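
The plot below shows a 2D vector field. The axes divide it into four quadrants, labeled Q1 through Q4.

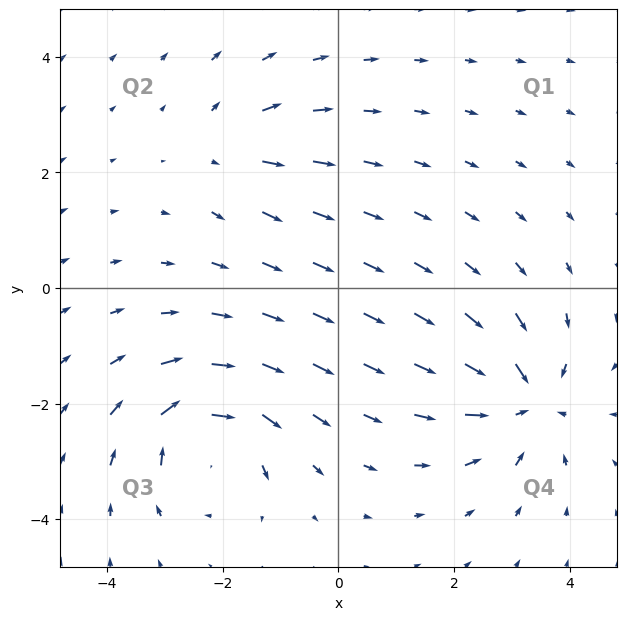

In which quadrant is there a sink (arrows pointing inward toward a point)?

The sink sits at approximately (3.2, -2.0), which lies in quadrant Q4. The divergence there is about -5, negative as expected for a sink.

Q4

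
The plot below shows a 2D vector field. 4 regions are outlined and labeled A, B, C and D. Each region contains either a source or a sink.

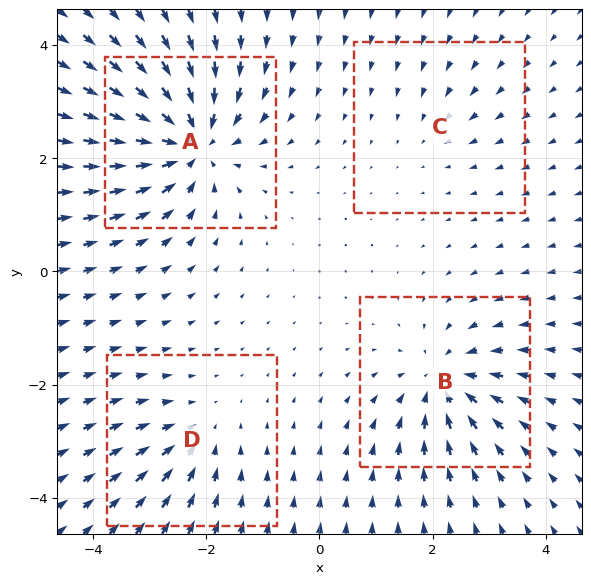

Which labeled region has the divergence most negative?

A

Divergence at each region's feature centre — A: about -8, B: about -6, C: about -2, D: about -4. Region A is most negative.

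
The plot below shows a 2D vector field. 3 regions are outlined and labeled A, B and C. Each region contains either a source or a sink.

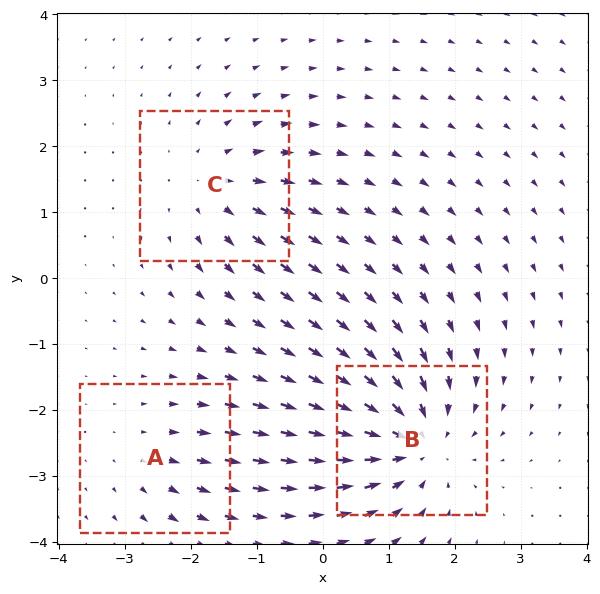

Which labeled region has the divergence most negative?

B

Divergence at each region's feature centre — A: about +2, B: about -5, C: about +3. Region B is most negative.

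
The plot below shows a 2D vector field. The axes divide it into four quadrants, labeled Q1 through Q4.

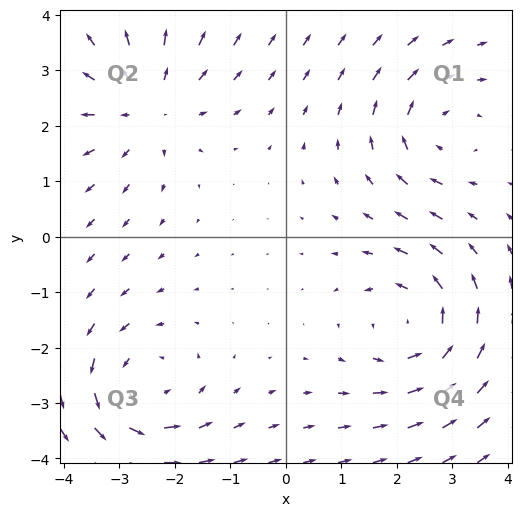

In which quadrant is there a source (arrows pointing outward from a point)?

Q2

The source sits at approximately (-2.5, 2.4), which lies in quadrant Q2. The divergence there is about +4, positive as expected for a source.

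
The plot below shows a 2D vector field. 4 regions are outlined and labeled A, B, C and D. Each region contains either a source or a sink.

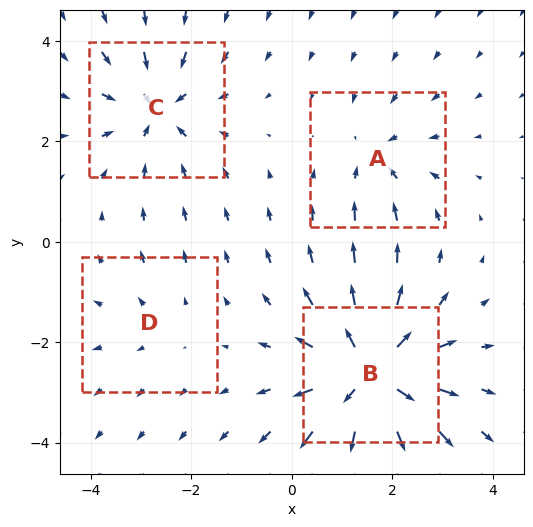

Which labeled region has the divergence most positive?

B

Divergence at each region's feature centre — A: about -3, B: about +7, C: about -5, D: about +2. Region B is most positive.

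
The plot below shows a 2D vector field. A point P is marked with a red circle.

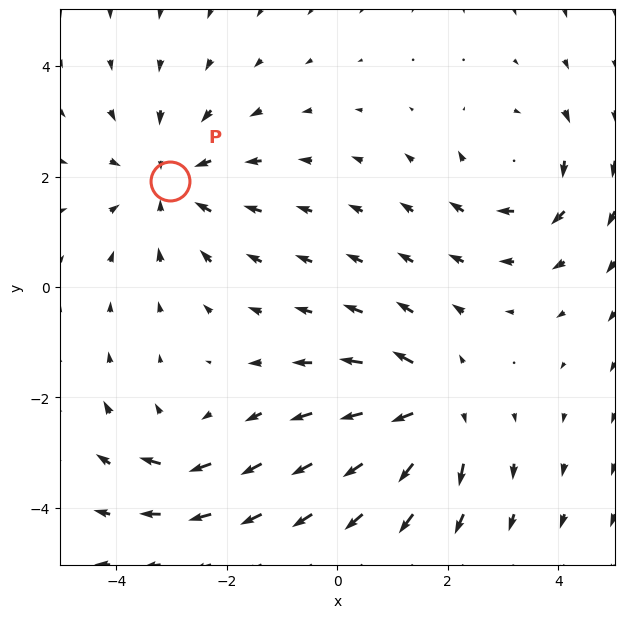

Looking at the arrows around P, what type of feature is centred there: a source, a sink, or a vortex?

sink

At P (-3.0, 1.9) the arrows converge inward. Divergence about -4, curl ≈0 — negative divergence with near-zero curl is a sink.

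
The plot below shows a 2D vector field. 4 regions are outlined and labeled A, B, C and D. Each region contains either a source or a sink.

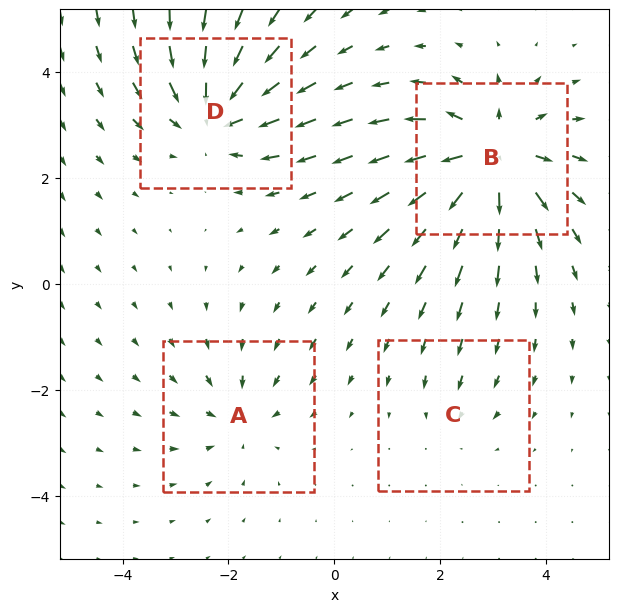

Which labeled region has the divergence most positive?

B

Divergence at each region's feature centre — A: about -3, B: about +7, C: about -2, D: about -6. Region B is most positive.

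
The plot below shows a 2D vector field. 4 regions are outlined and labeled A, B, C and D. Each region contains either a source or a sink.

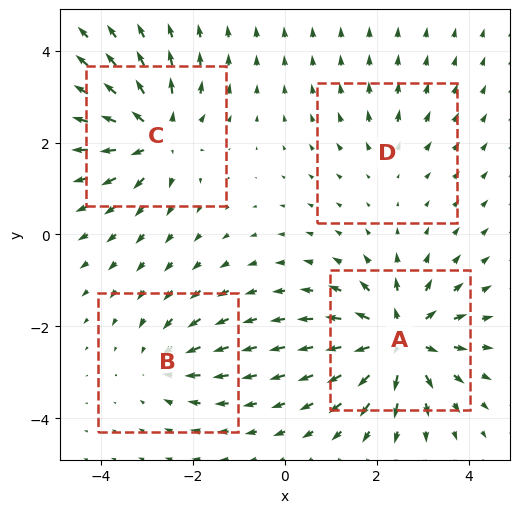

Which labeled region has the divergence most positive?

A

Divergence at each region's feature centre — A: about +8, B: about -4, C: about +6, D: about +2. Region A is most positive.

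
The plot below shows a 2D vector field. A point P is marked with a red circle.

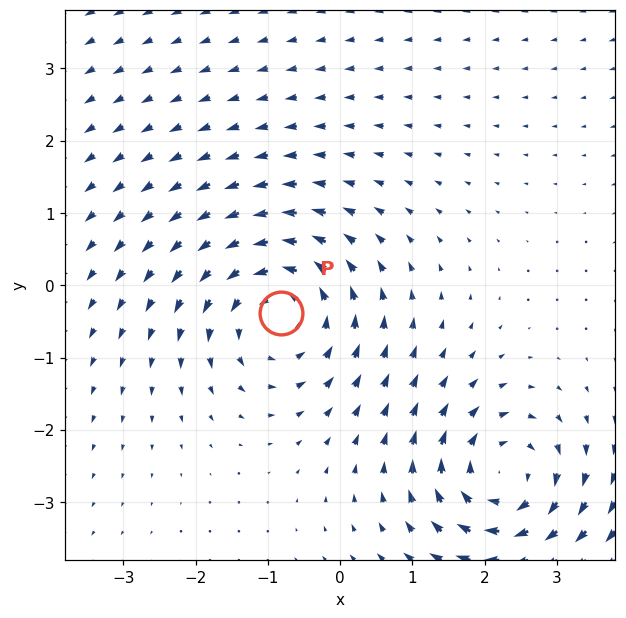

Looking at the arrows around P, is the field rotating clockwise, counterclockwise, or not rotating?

Near P at (-0.8, -0.4) the arrows circulate counterclockwise. The curl (z-component) there is about +3; positive curl means counterclockwise rotation.

counterclockwise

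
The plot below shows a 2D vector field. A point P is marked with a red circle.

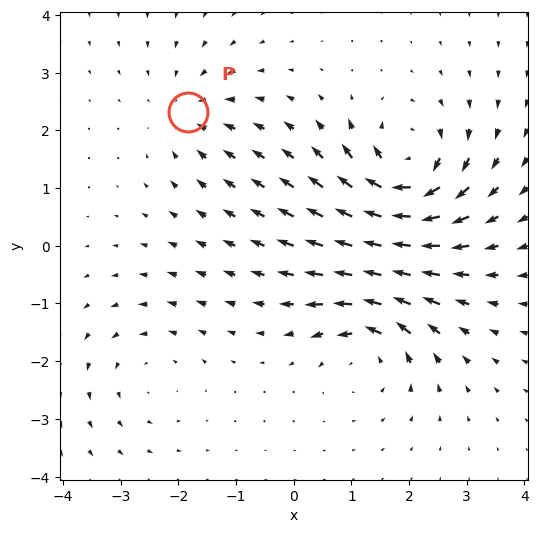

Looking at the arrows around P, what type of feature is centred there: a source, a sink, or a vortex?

sink

At P (-1.8, 2.3) the arrows converge inward. Divergence about -3, curl ≈0 — negative divergence with near-zero curl is a sink.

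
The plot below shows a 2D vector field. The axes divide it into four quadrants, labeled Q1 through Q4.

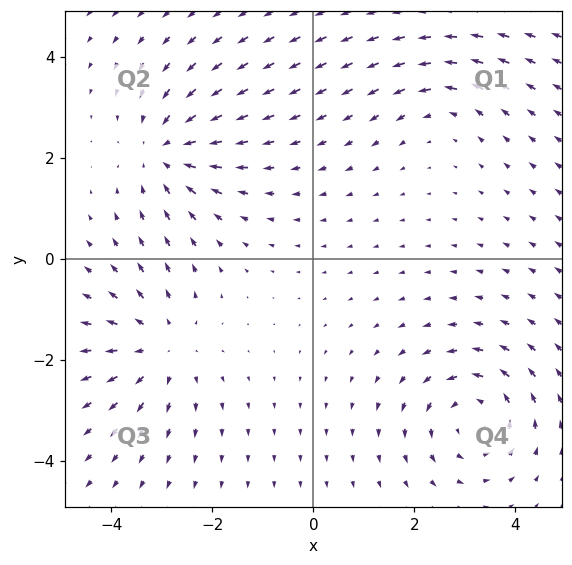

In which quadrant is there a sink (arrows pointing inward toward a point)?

The sink sits at approximately (-2.9, 2.1), which lies in quadrant Q2. The divergence there is about -4, negative as expected for a sink.

Q2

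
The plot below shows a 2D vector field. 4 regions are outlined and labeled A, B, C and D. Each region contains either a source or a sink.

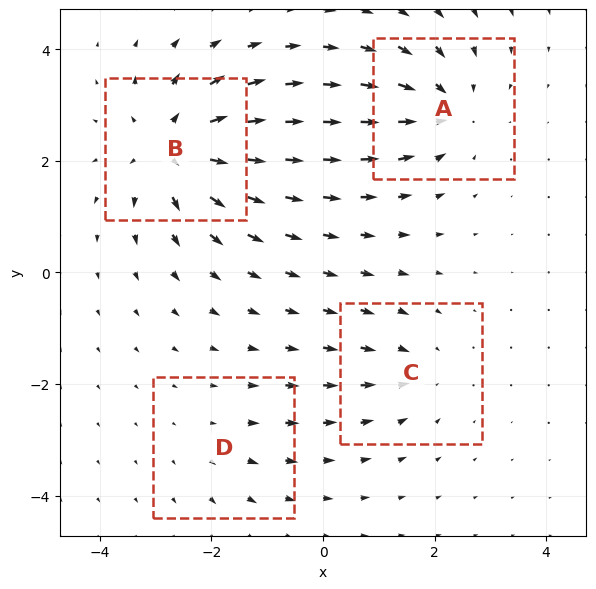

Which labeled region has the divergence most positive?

Divergence at each region's feature centre — A: about -5, B: about +7, C: about -3, D: about +2. Region B is most positive.

B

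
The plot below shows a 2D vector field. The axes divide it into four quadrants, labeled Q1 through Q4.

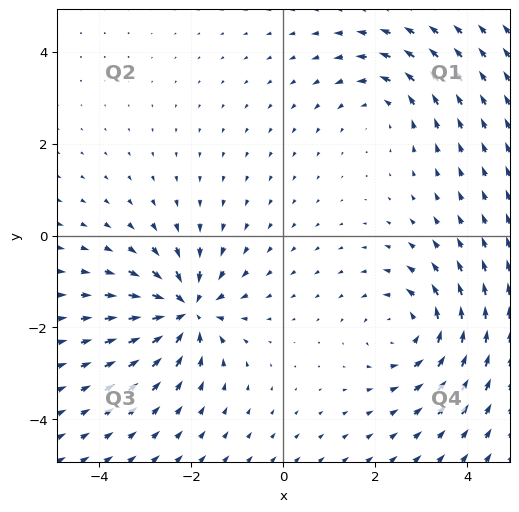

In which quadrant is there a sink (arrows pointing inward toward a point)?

The sink sits at approximately (-2.1, -1.6), which lies in quadrant Q3. The divergence there is about -6, negative as expected for a sink.

Q3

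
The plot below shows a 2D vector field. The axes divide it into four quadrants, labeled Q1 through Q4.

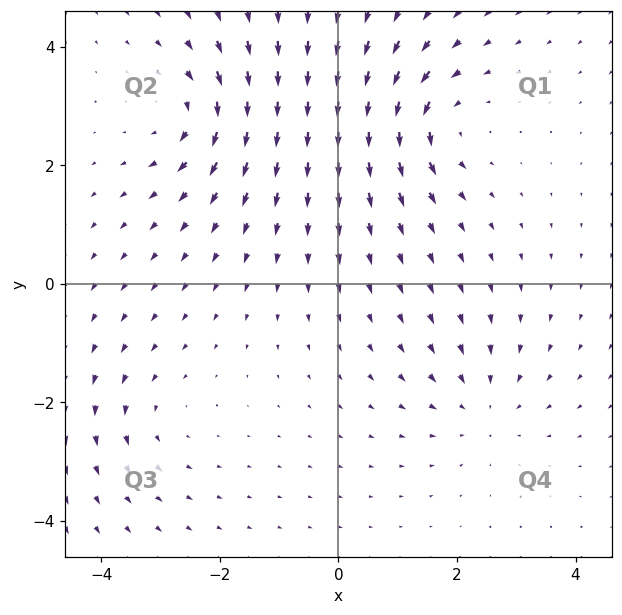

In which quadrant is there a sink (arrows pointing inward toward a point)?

The sink sits at approximately (2.4, -2.1), which lies in quadrant Q4. The divergence there is about -3, negative as expected for a sink.

Q4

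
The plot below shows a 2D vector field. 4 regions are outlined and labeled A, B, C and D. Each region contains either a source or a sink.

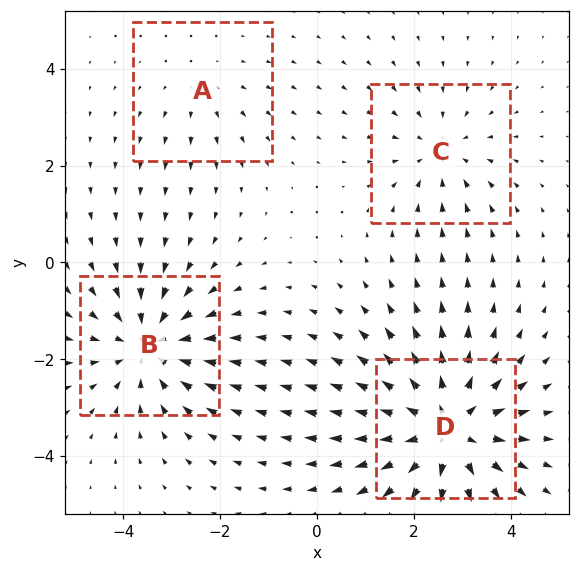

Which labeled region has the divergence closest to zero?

Divergence at each region's feature centre — A: about +2, B: about -4, C: about -3, D: about +6. Region A is closest to zero.

A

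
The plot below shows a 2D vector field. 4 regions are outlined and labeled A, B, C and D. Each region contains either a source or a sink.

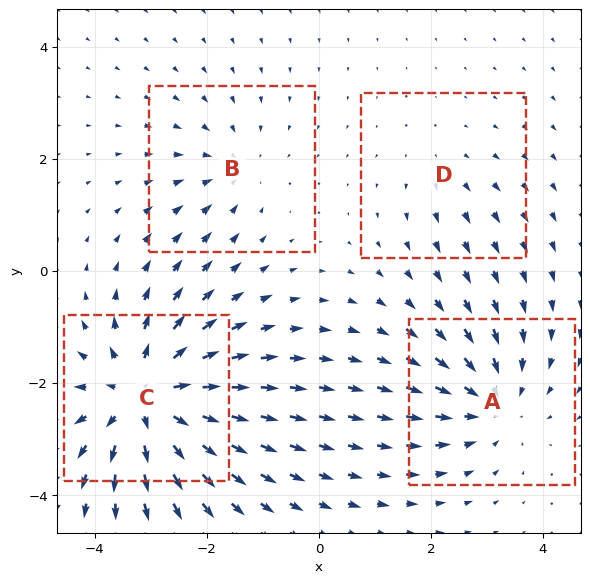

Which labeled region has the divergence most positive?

C

Divergence at each region's feature centre — A: about -4, B: about -3, C: about +7, D: about +2. Region C is most positive.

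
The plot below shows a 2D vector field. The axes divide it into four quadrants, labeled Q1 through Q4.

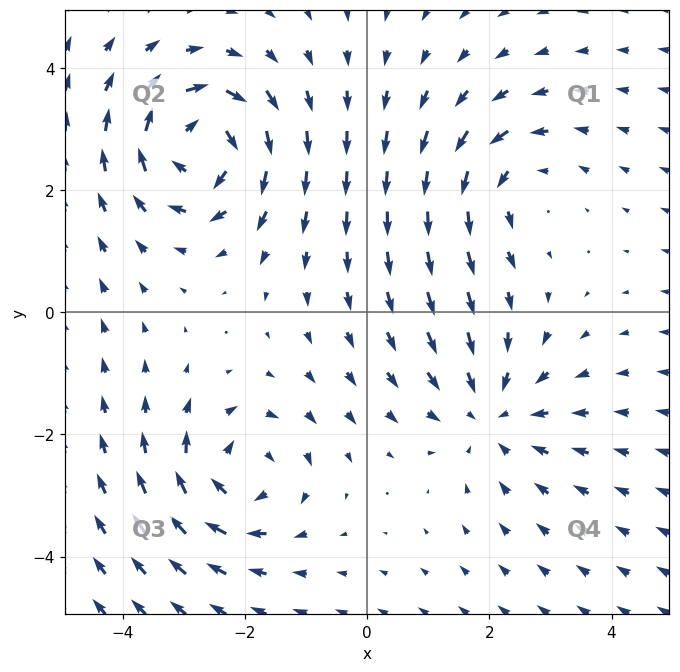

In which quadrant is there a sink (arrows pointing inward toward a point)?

The sink sits at approximately (2.0, -1.7), which lies in quadrant Q4. The divergence there is about -3, negative as expected for a sink.

Q4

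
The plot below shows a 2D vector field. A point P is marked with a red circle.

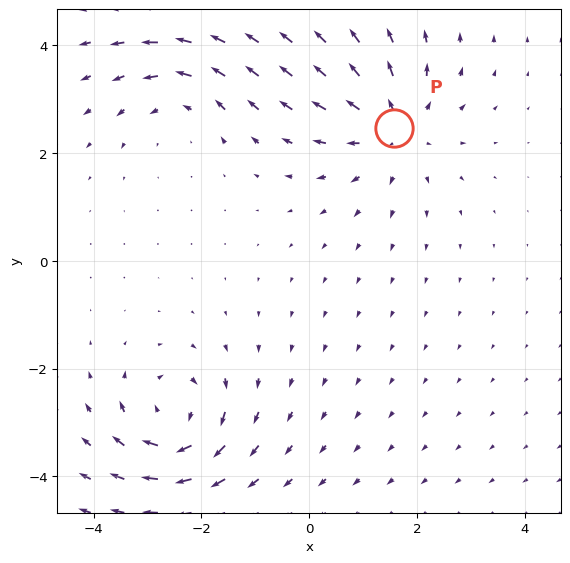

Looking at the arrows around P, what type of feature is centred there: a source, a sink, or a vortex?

source

At P (1.6, 2.5) the arrows spread outward. Divergence about +4, curl ≈0 — positive divergence with near-zero curl is a source.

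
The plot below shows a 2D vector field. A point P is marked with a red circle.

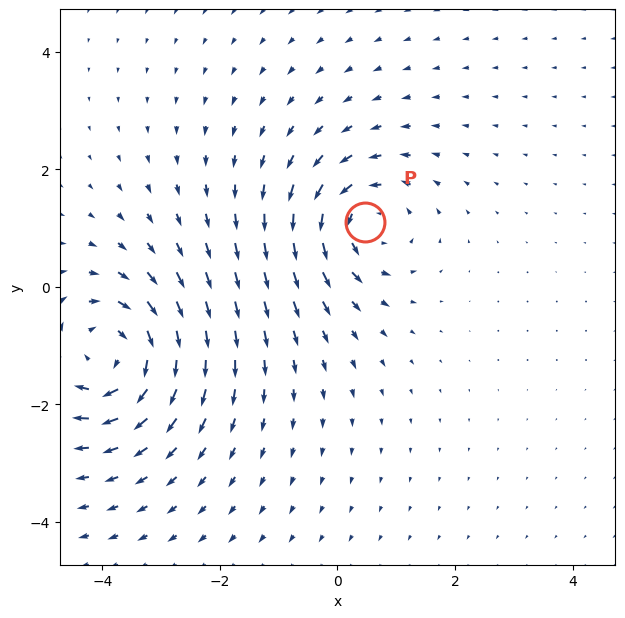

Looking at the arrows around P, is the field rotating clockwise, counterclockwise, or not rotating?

Near P at (0.5, 1.1) the arrows circulate counterclockwise. The curl (z-component) there is about +4; positive curl means counterclockwise rotation.

counterclockwise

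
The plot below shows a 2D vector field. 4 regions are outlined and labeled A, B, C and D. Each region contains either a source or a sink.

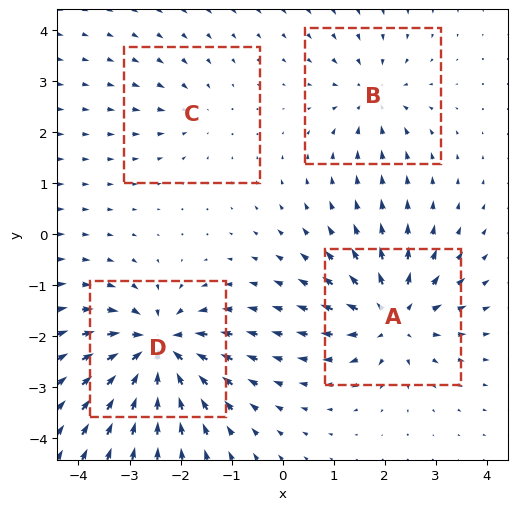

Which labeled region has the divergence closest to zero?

Divergence at each region's feature centre — A: about +6, B: about -4, C: about -3, D: about -8. Region C is closest to zero.

C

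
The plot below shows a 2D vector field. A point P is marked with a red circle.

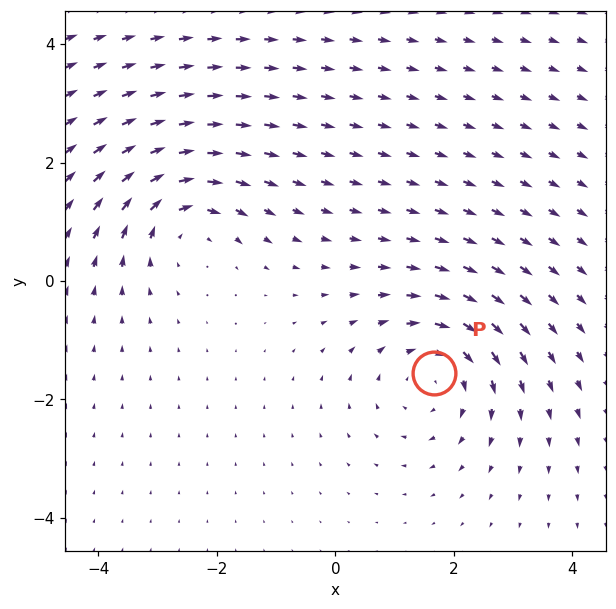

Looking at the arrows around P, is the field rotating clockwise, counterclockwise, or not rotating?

Near P at (1.7, -1.6) the arrows circulate clockwise. The curl (z-component) there is about -3; negative curl means clockwise rotation.

clockwise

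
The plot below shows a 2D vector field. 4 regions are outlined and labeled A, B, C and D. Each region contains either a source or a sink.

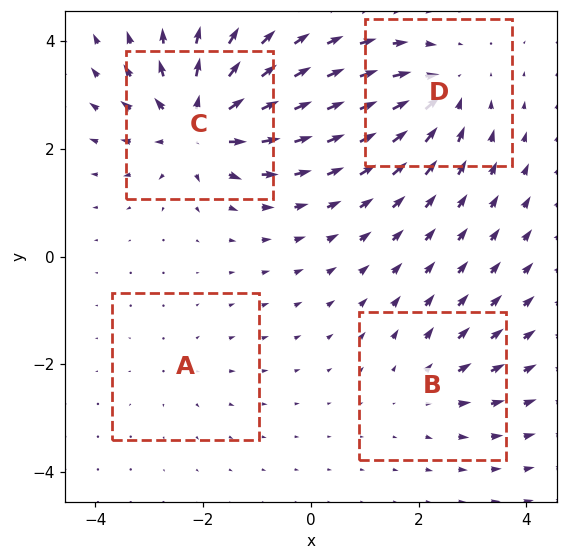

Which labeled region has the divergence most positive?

C

Divergence at each region's feature centre — A: about +2, B: about +3, C: about +8, D: about -5. Region C is most positive.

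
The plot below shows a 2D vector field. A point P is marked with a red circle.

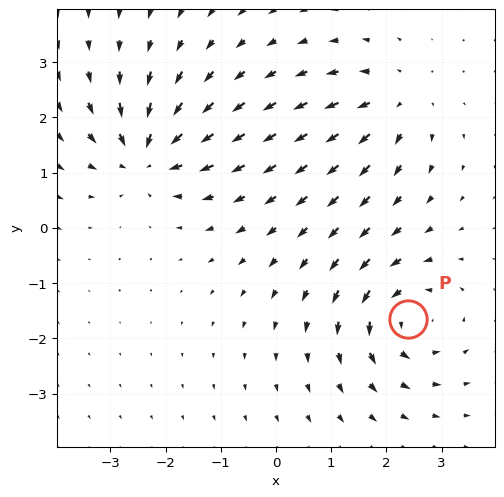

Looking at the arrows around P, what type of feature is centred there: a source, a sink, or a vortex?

At P (2.4, -1.6) the arrows circulate counterclockwise. Divergence ≈0, curl about +4 — near-zero divergence with nonzero curl is a vortex.

vortex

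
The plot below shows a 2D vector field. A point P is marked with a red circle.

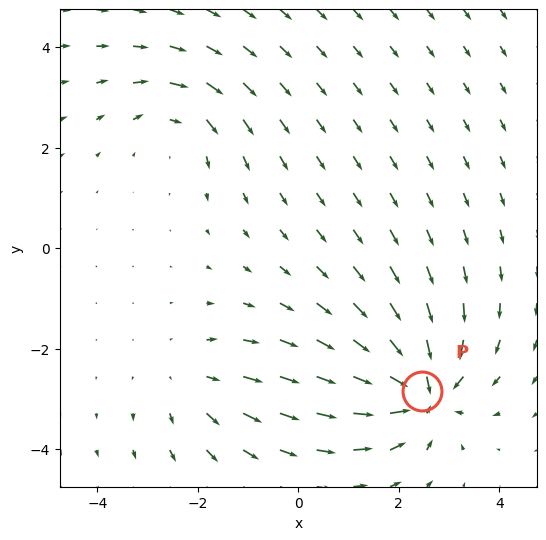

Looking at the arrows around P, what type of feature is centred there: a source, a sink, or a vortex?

At P (2.5, -2.8) the arrows converge inward. Divergence about -6, curl ≈0 — negative divergence with near-zero curl is a sink.

sink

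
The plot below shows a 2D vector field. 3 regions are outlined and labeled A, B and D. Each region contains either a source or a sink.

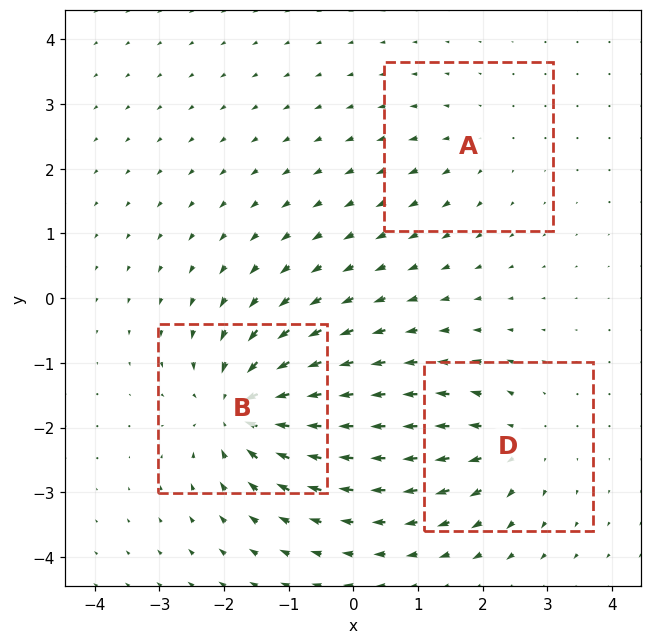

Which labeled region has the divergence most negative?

B

Divergence at each region's feature centre — A: about +2, B: about -6, D: about +4. Region B is most negative.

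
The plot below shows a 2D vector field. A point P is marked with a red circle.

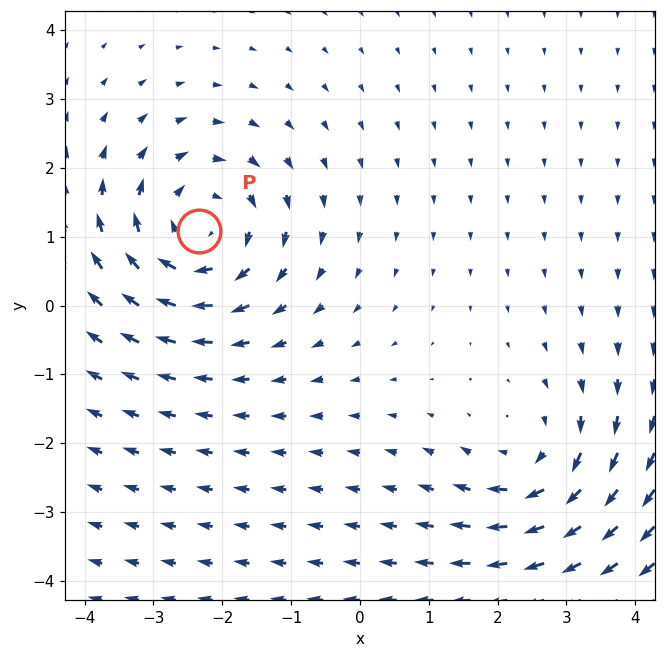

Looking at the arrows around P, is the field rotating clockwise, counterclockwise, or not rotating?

clockwise

Near P at (-2.3, 1.1) the arrows circulate clockwise. The curl (z-component) there is about -4; negative curl means clockwise rotation.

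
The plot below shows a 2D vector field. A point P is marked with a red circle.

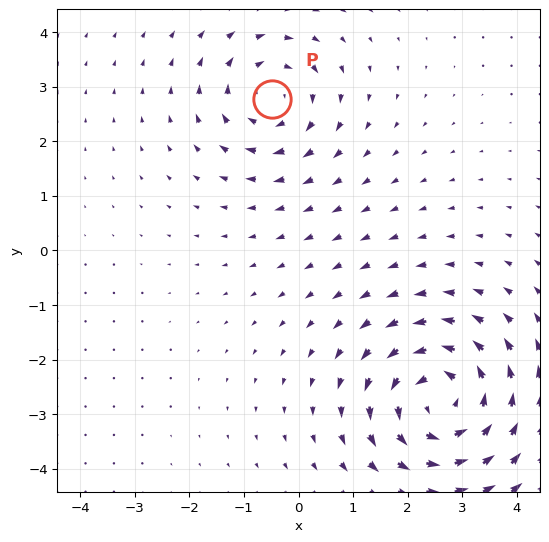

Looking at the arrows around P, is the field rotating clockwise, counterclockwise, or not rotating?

clockwise

Near P at (-0.5, 2.8) the arrows circulate clockwise. The curl (z-component) there is about -3; negative curl means clockwise rotation.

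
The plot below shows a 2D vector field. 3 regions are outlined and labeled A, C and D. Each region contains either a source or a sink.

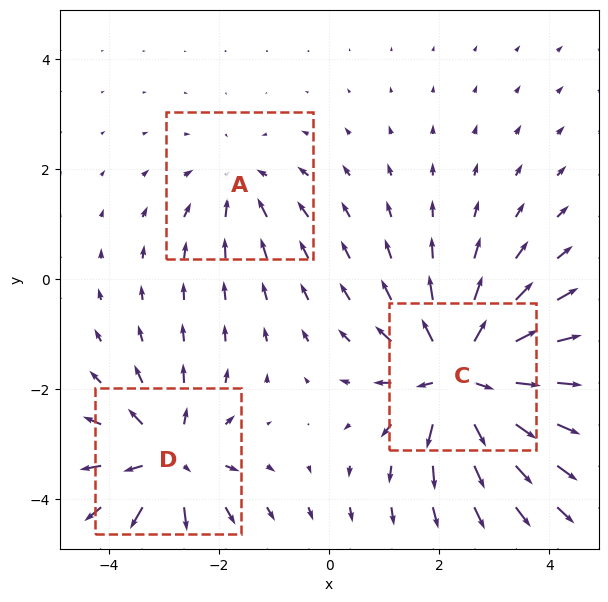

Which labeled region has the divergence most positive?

C

Divergence at each region's feature centre — A: about -2, C: about +5, D: about +4. Region C is most positive.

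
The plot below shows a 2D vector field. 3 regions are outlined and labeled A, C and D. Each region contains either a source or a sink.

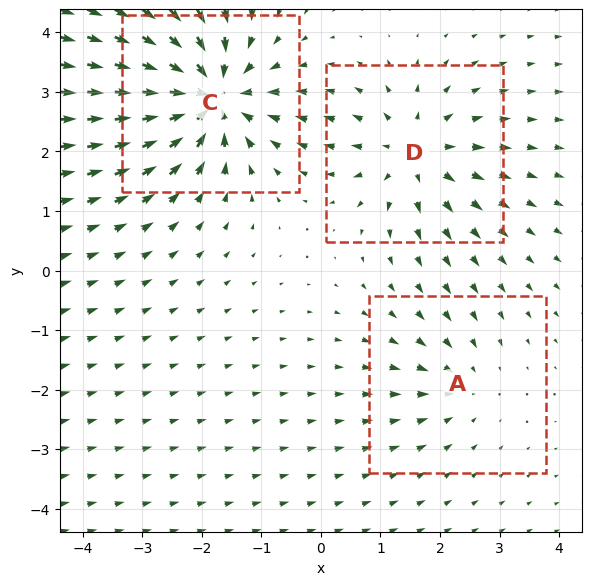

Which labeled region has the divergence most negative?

Divergence at each region's feature centre — A: about -2, C: about -5, D: about +4. Region C is most negative.

C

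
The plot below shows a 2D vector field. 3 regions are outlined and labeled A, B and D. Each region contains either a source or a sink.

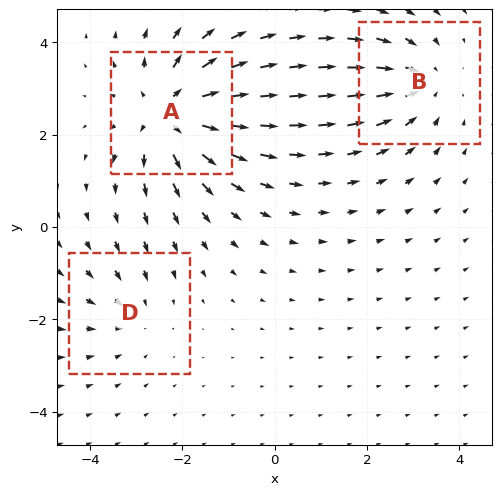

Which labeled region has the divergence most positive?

A

Divergence at each region's feature centre — A: about +4, B: about -3, D: about -2. Region A is most positive.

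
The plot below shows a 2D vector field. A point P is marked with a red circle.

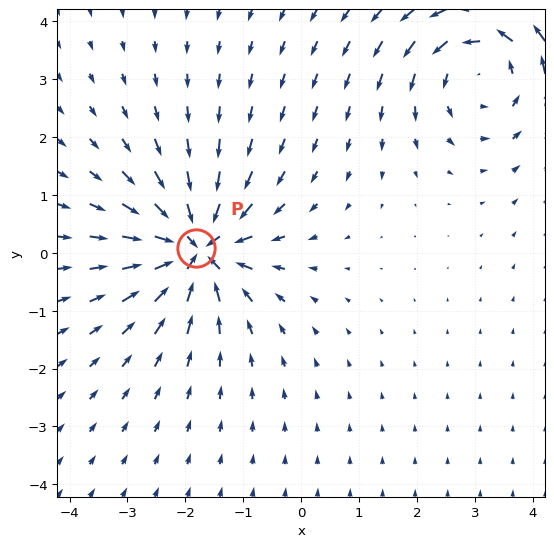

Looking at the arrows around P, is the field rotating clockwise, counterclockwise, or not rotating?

not rotating

Near P at (-1.8, 0.1) the arrows show no circulation. The curl there is ≈0.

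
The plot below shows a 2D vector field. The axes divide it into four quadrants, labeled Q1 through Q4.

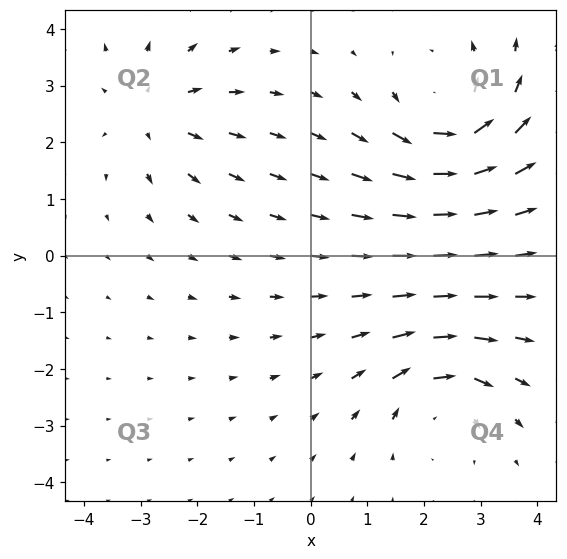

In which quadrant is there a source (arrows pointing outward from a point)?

The source sits at approximately (-2.8, 2.5), which lies in quadrant Q2. The divergence there is about +3, positive as expected for a source.

Q2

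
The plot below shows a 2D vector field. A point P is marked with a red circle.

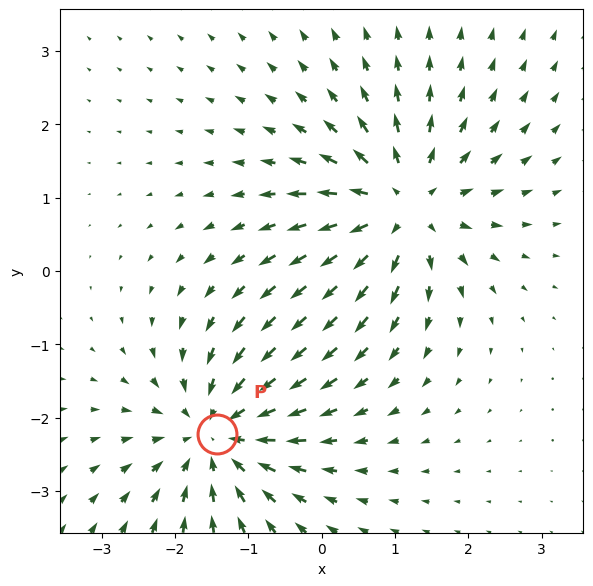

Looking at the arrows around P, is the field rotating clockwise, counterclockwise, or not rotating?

not rotating

Near P at (-1.4, -2.2) the arrows show no circulation. The curl there is ≈0.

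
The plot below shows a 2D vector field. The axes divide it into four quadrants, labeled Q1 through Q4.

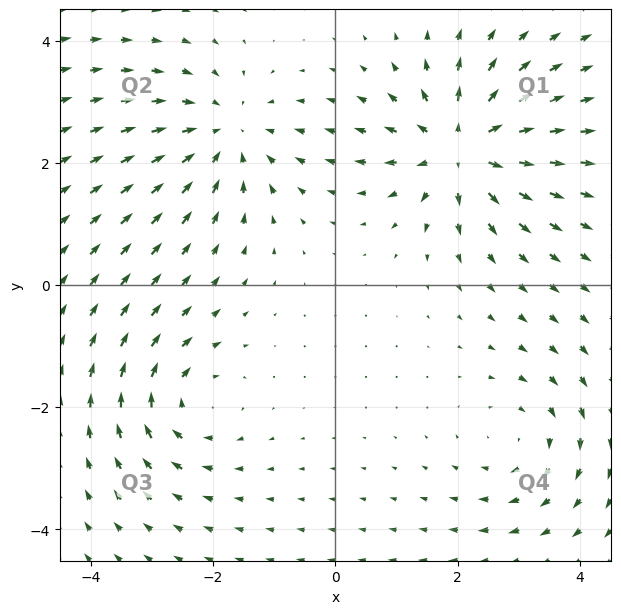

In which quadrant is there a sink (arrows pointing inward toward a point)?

The sink sits at approximately (-1.8, 2.5), which lies in quadrant Q2. The divergence there is about -4, negative as expected for a sink.

Q2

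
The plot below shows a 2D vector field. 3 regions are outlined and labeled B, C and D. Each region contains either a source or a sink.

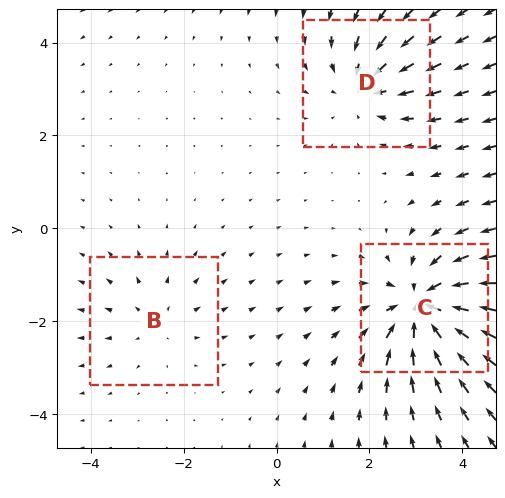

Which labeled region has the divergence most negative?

C

Divergence at each region's feature centre — B: about +2, C: about -5, D: about -3. Region C is most negative.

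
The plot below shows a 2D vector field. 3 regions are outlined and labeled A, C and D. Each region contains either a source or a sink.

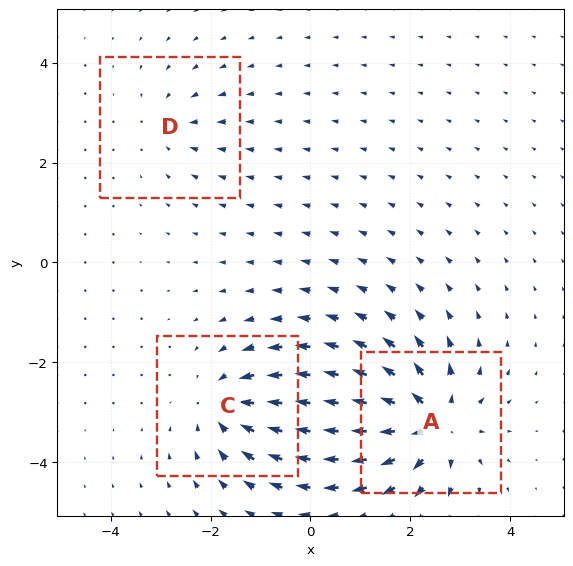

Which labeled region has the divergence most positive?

A

Divergence at each region's feature centre — A: about +5, C: about -4, D: about -2. Region A is most positive.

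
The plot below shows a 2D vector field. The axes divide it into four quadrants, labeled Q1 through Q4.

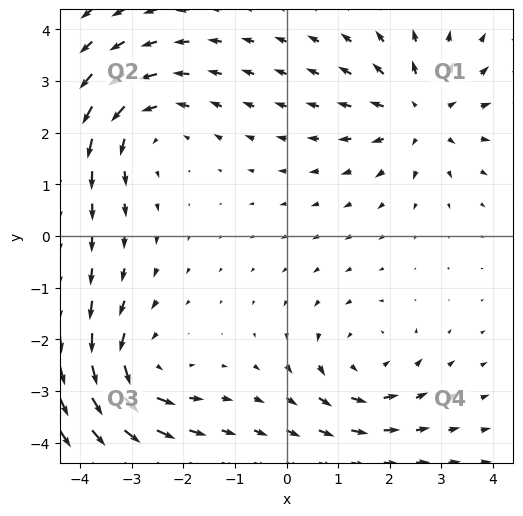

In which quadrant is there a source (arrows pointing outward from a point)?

Q1

The source sits at approximately (2.6, 2.4), which lies in quadrant Q1. The divergence there is about +5, positive as expected for a source.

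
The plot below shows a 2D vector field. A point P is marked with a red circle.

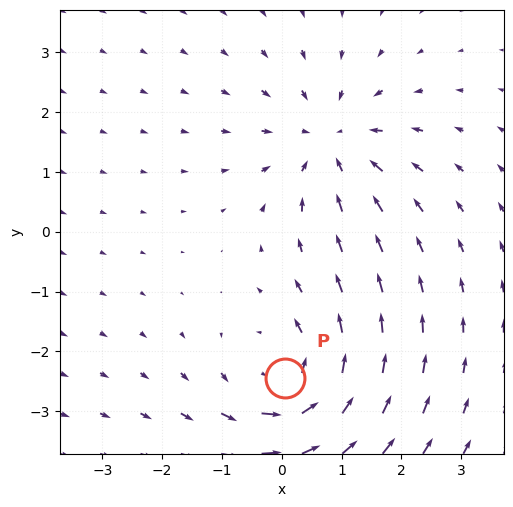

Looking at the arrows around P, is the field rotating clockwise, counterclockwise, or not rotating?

counterclockwise

Near P at (0.1, -2.4) the arrows circulate counterclockwise. The curl (z-component) there is about +4; positive curl means counterclockwise rotation.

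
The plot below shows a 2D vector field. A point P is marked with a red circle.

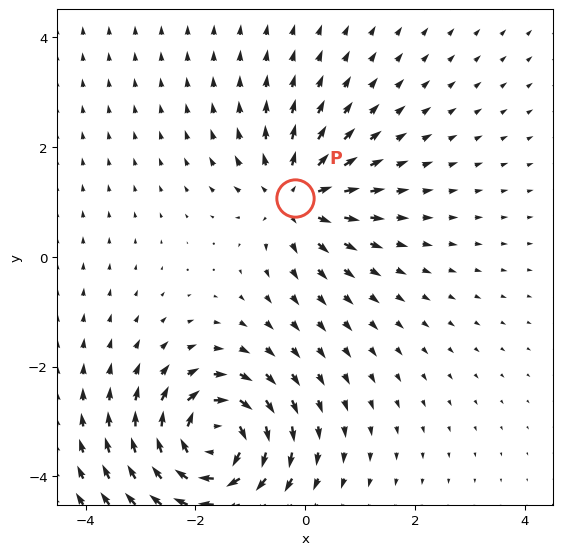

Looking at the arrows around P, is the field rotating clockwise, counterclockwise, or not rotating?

Near P at (-0.2, 1.1) the arrows show no circulation. The curl there is ≈0.

not rotating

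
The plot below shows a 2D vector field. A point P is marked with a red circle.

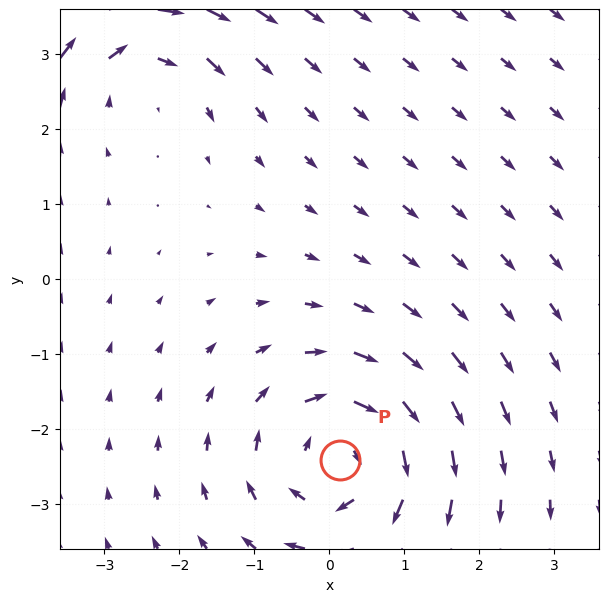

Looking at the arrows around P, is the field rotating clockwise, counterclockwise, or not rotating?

Near P at (0.1, -2.4) the arrows circulate clockwise. The curl (z-component) there is about -4; negative curl means clockwise rotation.

clockwise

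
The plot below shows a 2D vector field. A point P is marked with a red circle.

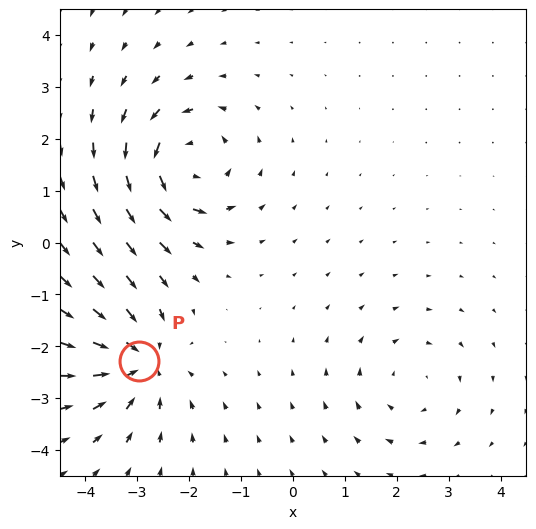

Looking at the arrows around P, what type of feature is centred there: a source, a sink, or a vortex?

sink

At P (-3.0, -2.3) the arrows converge inward. Divergence about -5, curl ≈0 — negative divergence with near-zero curl is a sink.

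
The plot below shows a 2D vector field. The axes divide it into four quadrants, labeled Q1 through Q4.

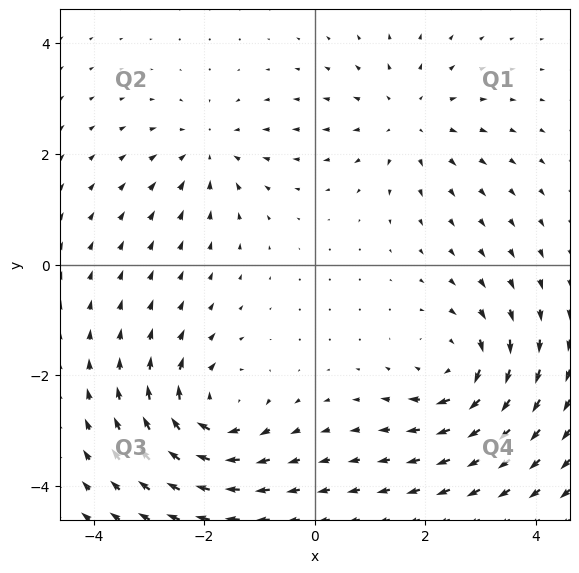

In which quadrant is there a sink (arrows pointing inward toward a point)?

The sink sits at approximately (-1.9, 2.1), which lies in quadrant Q2. The divergence there is about -4, negative as expected for a sink.

Q2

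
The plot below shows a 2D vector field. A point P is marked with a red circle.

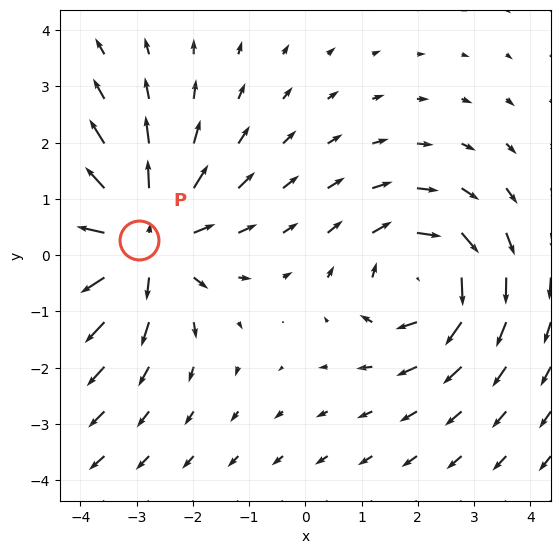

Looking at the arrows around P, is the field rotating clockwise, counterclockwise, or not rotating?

not rotating

Near P at (-3.0, 0.3) the arrows show no circulation. The curl there is ≈0.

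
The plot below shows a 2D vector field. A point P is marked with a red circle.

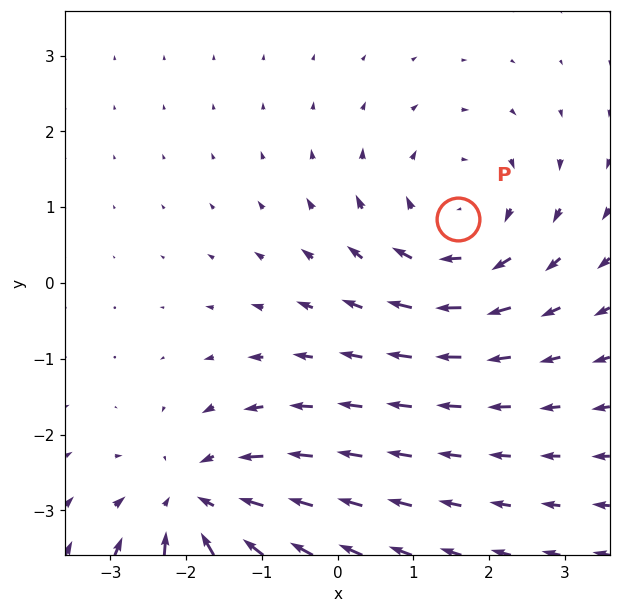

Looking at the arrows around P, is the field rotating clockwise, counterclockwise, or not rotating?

Near P at (1.6, 0.8) the arrows circulate clockwise. The curl (z-component) there is about -4; negative curl means clockwise rotation.

clockwise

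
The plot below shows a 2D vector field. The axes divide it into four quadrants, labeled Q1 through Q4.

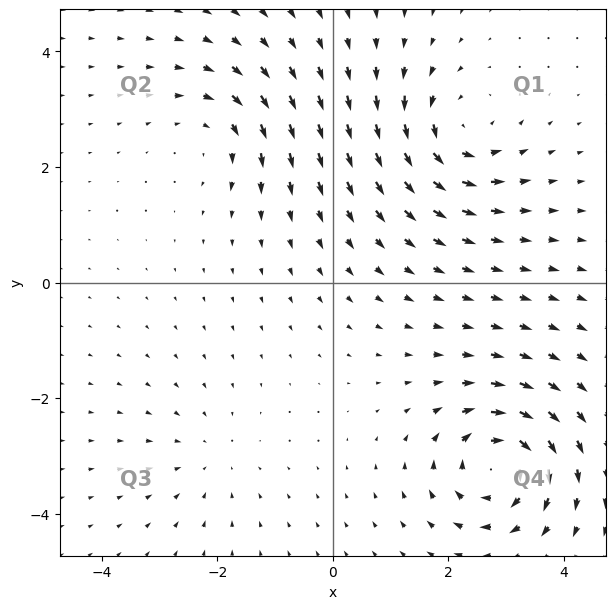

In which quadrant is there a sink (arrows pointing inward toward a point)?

Q3

The sink sits at approximately (-2.1, -3.0), which lies in quadrant Q3. The divergence there is about -2, negative as expected for a sink.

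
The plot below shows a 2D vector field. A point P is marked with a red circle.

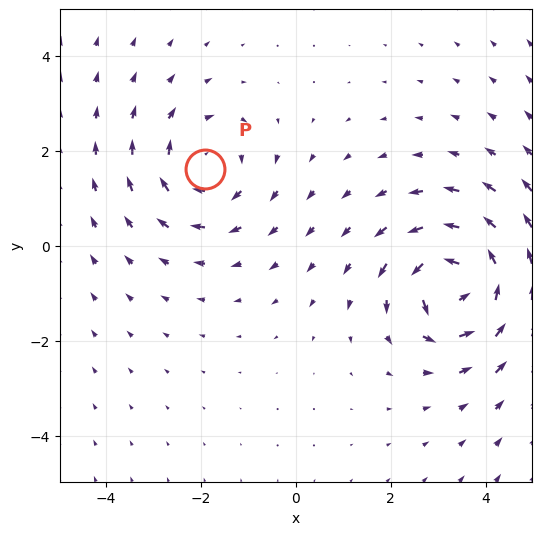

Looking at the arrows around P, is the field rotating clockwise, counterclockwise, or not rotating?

Near P at (-1.9, 1.6) the arrows circulate clockwise. The curl (z-component) there is about -3; negative curl means clockwise rotation.

clockwise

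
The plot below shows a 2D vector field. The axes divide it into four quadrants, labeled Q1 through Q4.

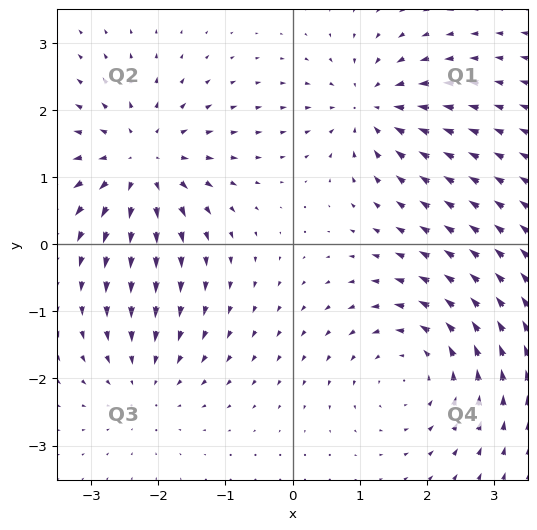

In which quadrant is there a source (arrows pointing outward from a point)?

The source sits at approximately (-2.2, 1.2), which lies in quadrant Q2. The divergence there is about +6, positive as expected for a source.

Q2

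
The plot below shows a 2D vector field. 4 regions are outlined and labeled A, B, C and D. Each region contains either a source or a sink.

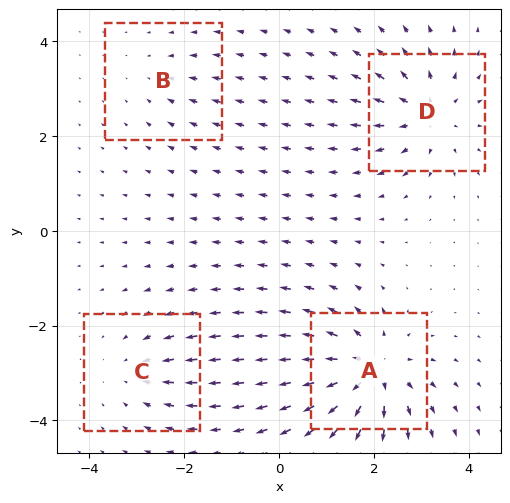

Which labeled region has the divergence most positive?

Divergence at each region's feature centre — A: about +7, B: about -2, C: about -3, D: about +5. Region A is most positive.

A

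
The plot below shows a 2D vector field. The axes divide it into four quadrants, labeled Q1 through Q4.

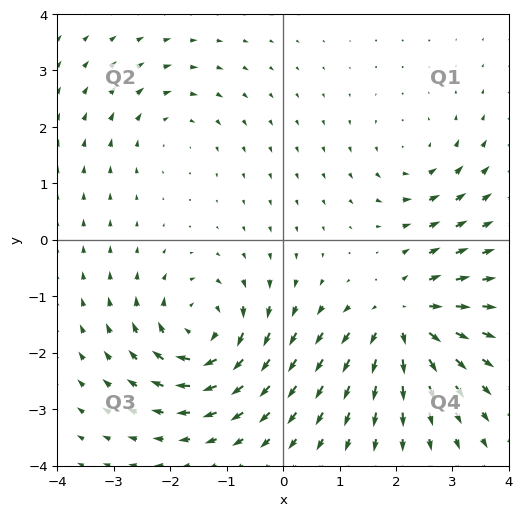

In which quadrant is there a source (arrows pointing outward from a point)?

The source sits at approximately (2.1, -1.4), which lies in quadrant Q4. The divergence there is about +6, positive as expected for a source.

Q4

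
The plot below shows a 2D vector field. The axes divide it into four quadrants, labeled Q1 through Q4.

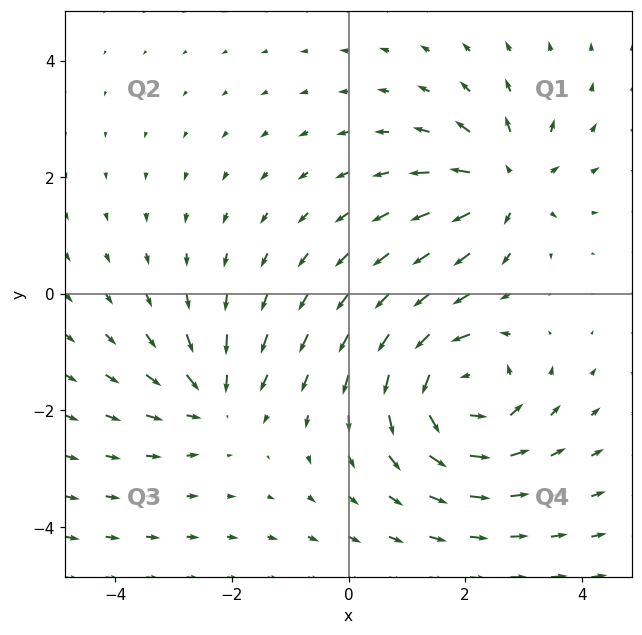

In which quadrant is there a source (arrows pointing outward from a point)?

The source sits at approximately (2.7, 1.9), which lies in quadrant Q1. The divergence there is about +5, positive as expected for a source.

Q1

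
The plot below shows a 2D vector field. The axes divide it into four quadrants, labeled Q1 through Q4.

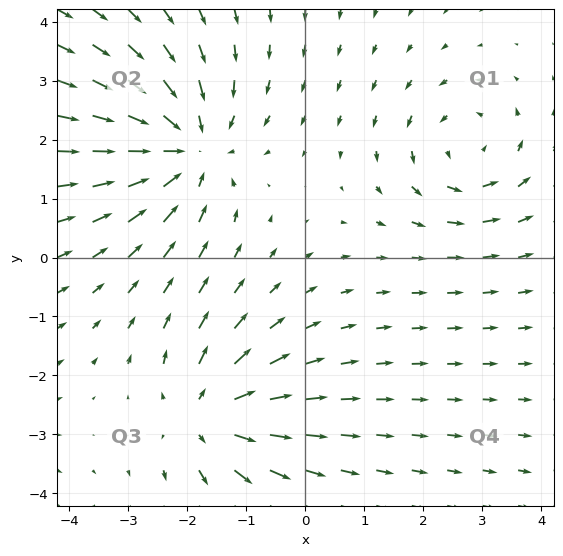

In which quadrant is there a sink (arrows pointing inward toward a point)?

The sink sits at approximately (-2.0, 1.9), which lies in quadrant Q2. The divergence there is about -4, negative as expected for a sink.

Q2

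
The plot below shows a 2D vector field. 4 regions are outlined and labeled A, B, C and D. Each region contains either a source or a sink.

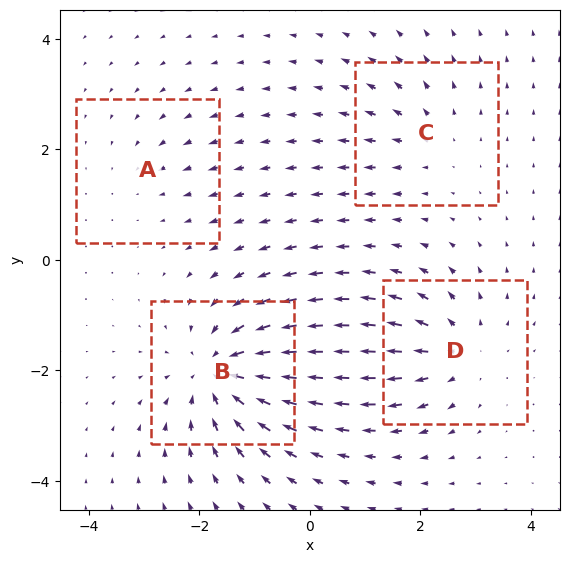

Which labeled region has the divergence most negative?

B

Divergence at each region's feature centre — A: about -2, B: about -7, C: about +3, D: about +5. Region B is most negative.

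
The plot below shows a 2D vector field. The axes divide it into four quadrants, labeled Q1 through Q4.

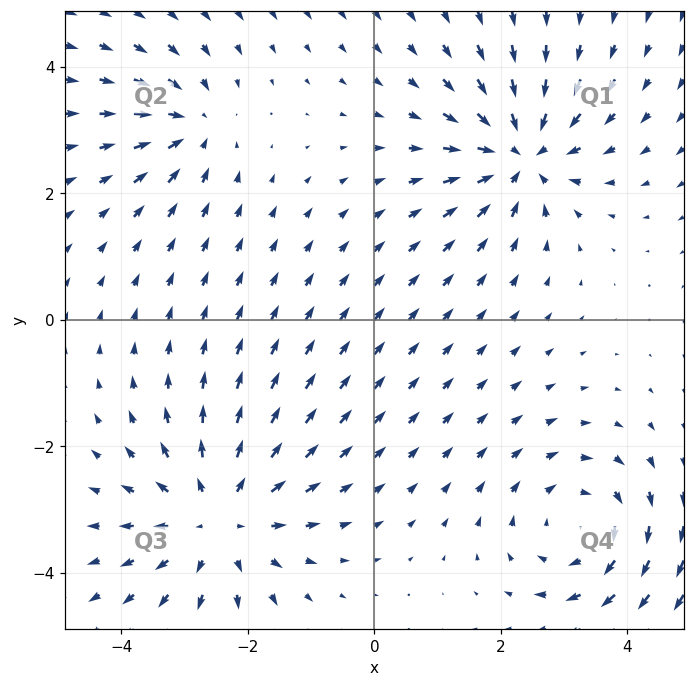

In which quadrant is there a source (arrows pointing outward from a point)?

The source sits at approximately (-2.5, -3.1), which lies in quadrant Q3. The divergence there is about +4, positive as expected for a source.

Q3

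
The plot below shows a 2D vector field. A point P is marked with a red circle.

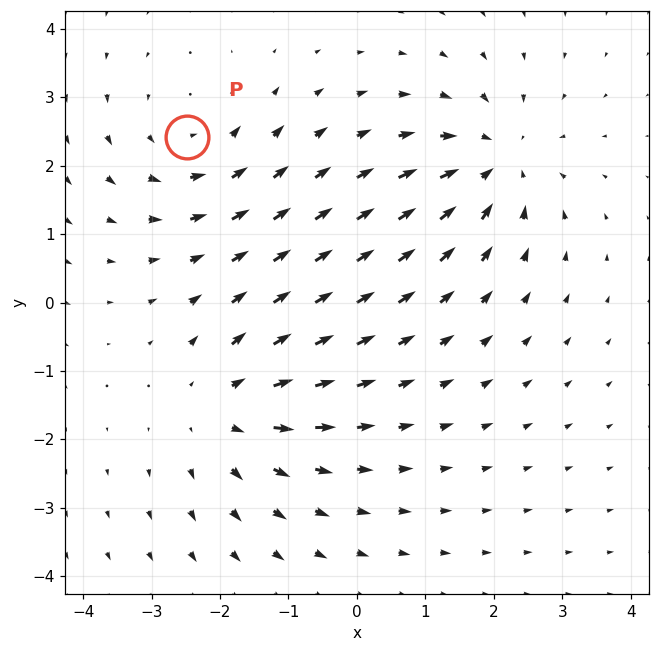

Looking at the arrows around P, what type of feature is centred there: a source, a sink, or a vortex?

vortex

At P (-2.5, 2.4) the arrows circulate counterclockwise. Divergence ≈0, curl about +3 — near-zero divergence with nonzero curl is a vortex.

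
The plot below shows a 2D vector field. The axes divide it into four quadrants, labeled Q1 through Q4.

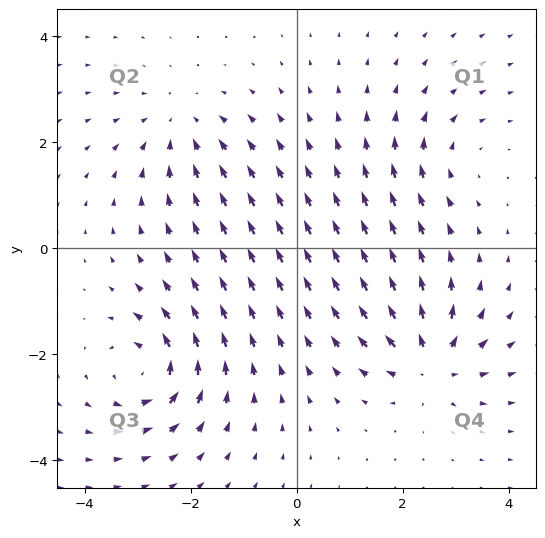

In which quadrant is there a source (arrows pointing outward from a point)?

Q4

The source sits at approximately (2.6, -2.2), which lies in quadrant Q4. The divergence there is about +5, positive as expected for a source.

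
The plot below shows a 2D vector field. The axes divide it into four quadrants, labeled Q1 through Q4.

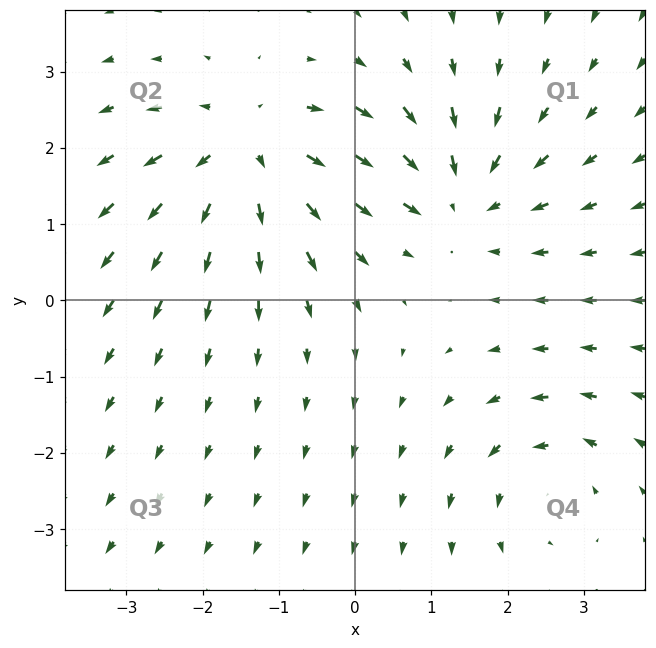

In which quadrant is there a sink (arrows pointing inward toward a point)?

The sink sits at approximately (1.3, 1.4), which lies in quadrant Q1. The divergence there is about -3, negative as expected for a sink.

Q1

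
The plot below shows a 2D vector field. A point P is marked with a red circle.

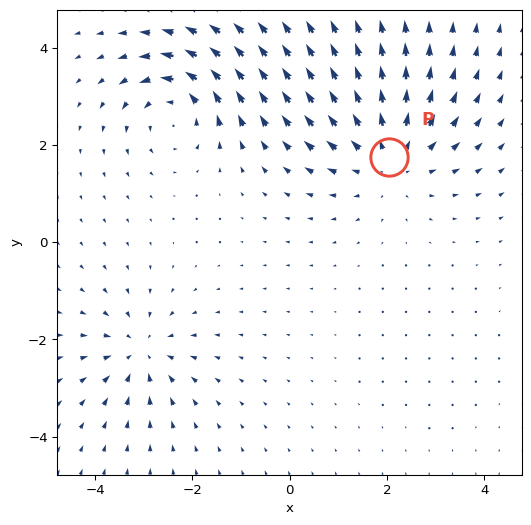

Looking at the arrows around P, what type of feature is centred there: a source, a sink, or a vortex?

At P (2.0, 1.7) the arrows spread outward. Divergence about +3, curl ≈0 — positive divergence with near-zero curl is a source.

source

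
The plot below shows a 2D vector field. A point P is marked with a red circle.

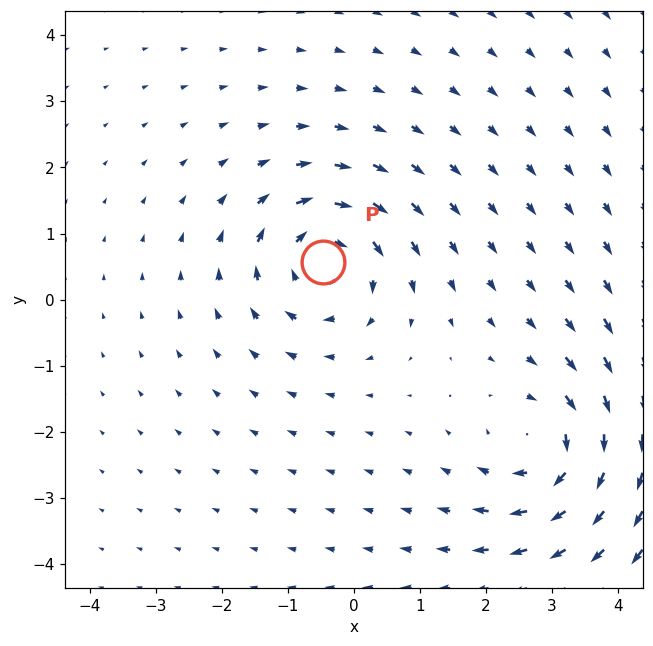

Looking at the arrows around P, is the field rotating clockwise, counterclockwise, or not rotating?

clockwise

Near P at (-0.5, 0.6) the arrows circulate clockwise. The curl (z-component) there is about -5; negative curl means clockwise rotation.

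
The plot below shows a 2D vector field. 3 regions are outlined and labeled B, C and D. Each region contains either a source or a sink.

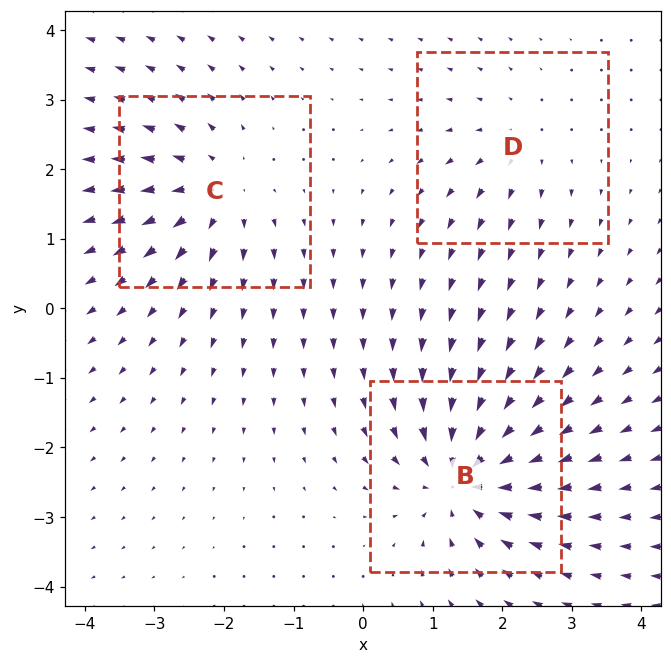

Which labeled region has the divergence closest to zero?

Divergence at each region's feature centre — B: about -5, C: about +4, D: about +2. Region D is closest to zero.

D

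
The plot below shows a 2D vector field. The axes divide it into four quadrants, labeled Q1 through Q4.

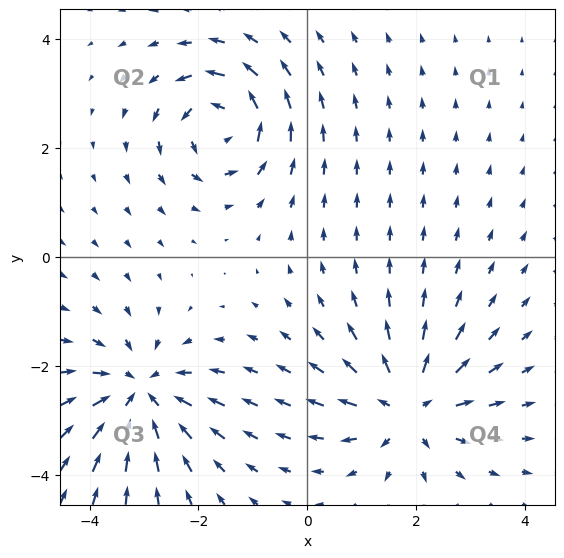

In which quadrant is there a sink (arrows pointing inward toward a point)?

The sink sits at approximately (-3.1, -2.5), which lies in quadrant Q3. The divergence there is about -5, negative as expected for a sink.

Q3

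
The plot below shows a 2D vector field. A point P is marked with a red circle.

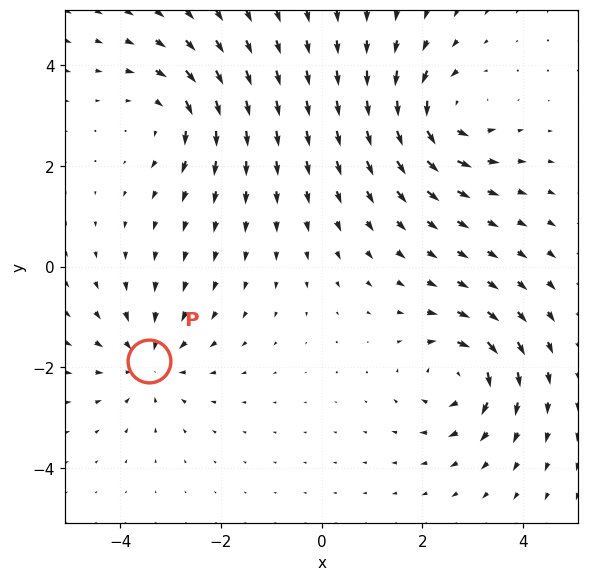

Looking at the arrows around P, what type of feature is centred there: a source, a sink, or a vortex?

sink

At P (-3.4, -1.9) the arrows converge inward. Divergence about -4, curl ≈0 — negative divergence with near-zero curl is a sink.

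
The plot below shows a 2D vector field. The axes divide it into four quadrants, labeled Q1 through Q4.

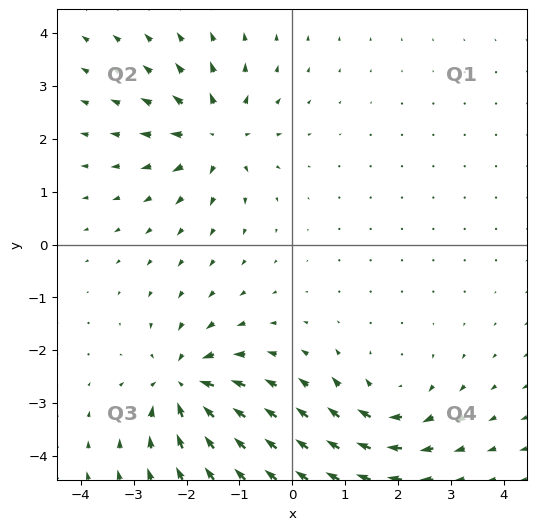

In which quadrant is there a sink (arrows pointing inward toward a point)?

Q3

The sink sits at approximately (-2.1, -2.6), which lies in quadrant Q3. The divergence there is about -5, negative as expected for a sink.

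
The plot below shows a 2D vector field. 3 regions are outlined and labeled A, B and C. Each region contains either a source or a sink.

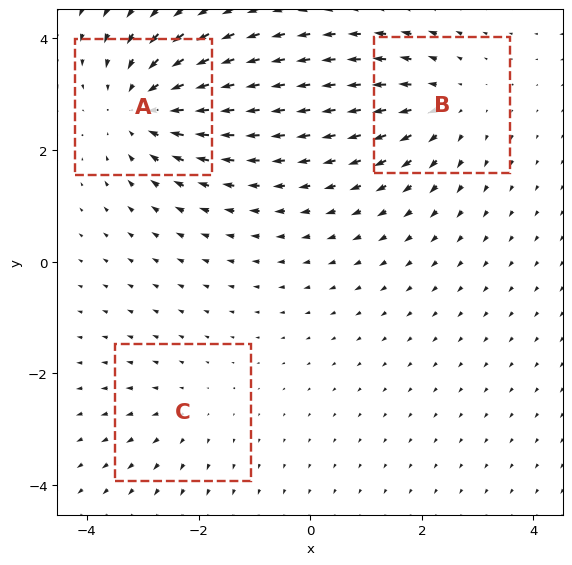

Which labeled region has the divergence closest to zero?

Divergence at each region's feature centre — A: about -4, B: about +3, C: about +2. Region C is closest to zero.

C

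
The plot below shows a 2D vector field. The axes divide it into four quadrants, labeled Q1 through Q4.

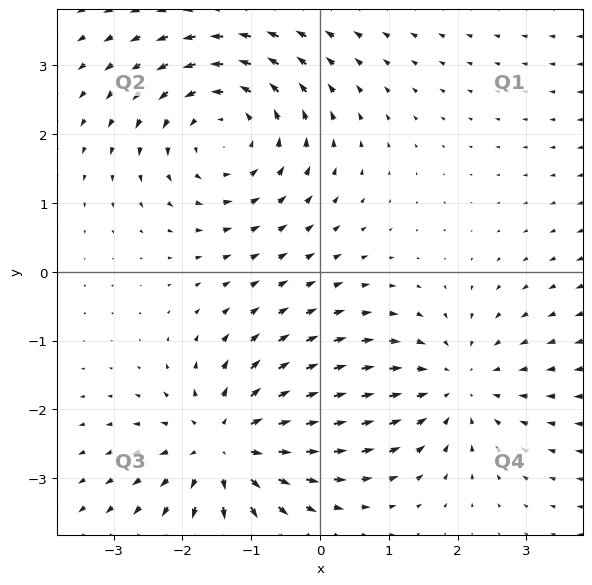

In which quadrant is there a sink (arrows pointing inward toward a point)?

Q4

The sink sits at approximately (2.0, -1.6), which lies in quadrant Q4. The divergence there is about -4, negative as expected for a sink.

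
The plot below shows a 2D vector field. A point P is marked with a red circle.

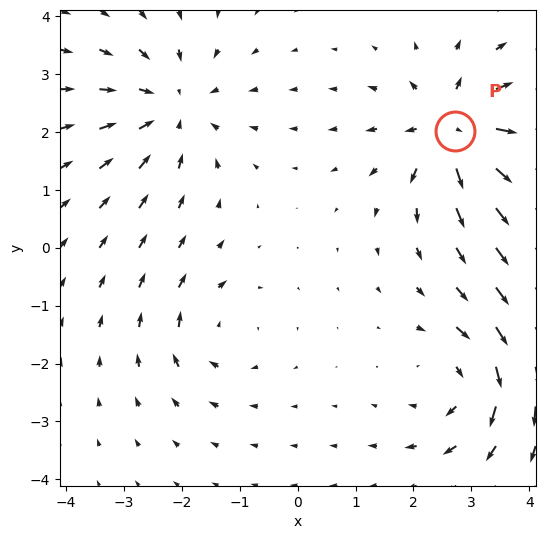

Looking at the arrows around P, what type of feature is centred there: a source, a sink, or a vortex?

At P (2.7, 2.0) the arrows spread outward. Divergence about +6, curl ≈0 — positive divergence with near-zero curl is a source.

source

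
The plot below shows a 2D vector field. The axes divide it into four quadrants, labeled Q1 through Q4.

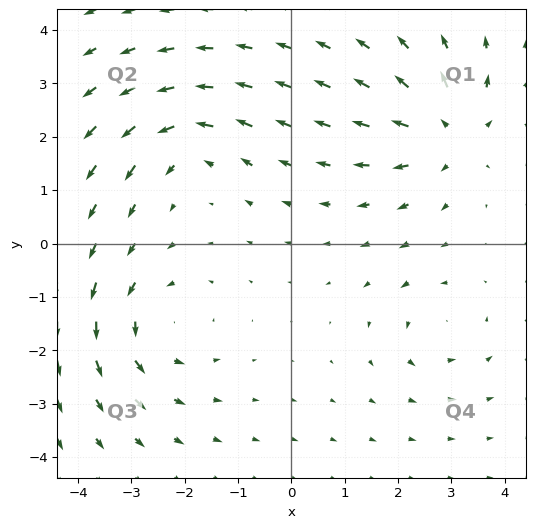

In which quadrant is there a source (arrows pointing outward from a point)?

The source sits at approximately (3.0, 2.1), which lies in quadrant Q1. The divergence there is about +5, positive as expected for a source.

Q1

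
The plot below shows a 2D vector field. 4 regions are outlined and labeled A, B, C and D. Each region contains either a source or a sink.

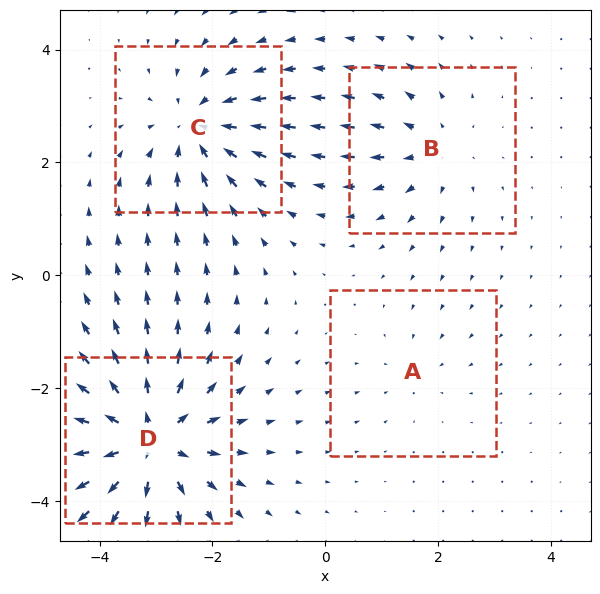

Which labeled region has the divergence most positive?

Divergence at each region's feature centre — A: about -2, B: about +4, C: about -6, D: about +8. Region D is most positive.

D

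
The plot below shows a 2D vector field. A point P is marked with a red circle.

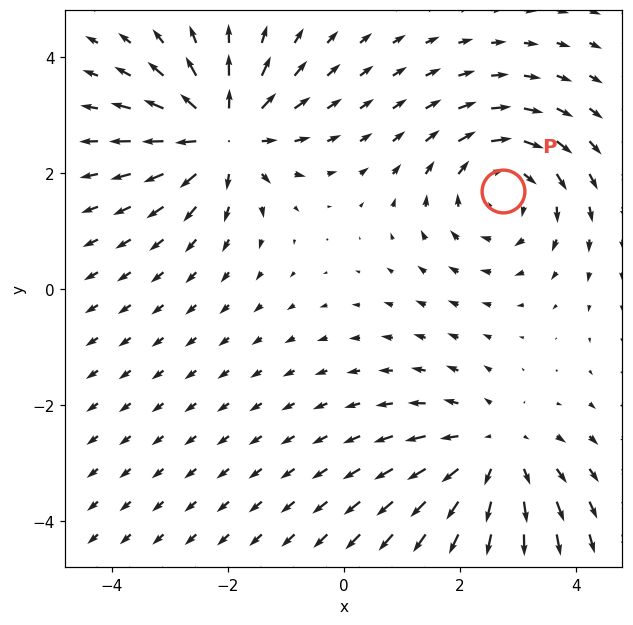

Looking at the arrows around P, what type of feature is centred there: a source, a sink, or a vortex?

vortex

At P (2.7, 1.7) the arrows circulate clockwise. Divergence ≈0, curl about -4 — near-zero divergence with nonzero curl is a vortex.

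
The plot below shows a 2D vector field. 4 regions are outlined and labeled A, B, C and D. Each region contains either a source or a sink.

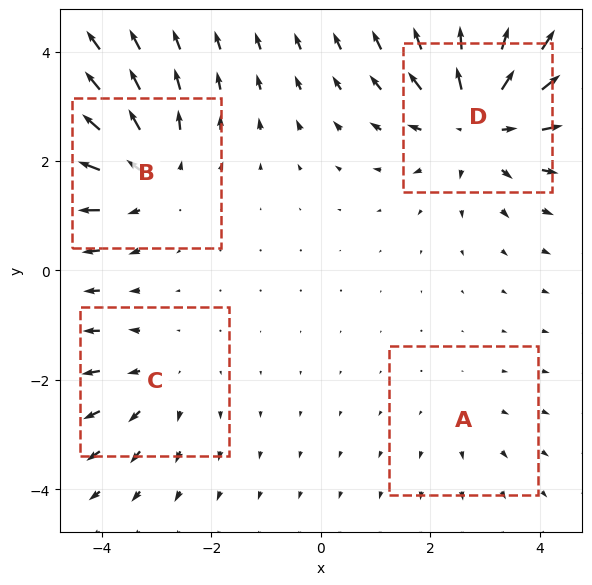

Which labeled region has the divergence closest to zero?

Divergence at each region's feature centre — A: about +2, B: about +5, C: about +3, D: about +6. Region A is closest to zero.

A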